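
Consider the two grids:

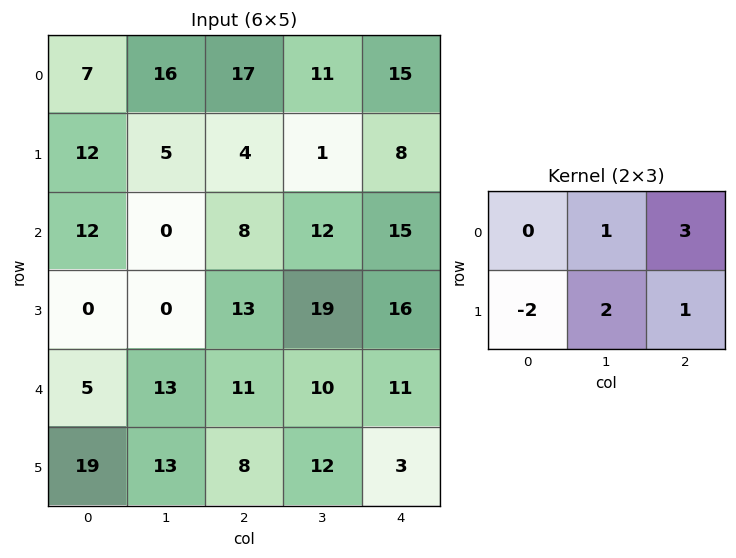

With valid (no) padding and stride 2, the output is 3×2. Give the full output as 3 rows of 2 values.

57 58
37 85
42 54

Output[0,0]: The receptive field on the input at this output position is [7 16 17 / 12 5 4]. Elementwise product with the kernel and sum: 16·1 + 17·3 + 12·-2 + 5·2 + 4·1.
Output[0,1]: The receptive field on the input at this output position is [17 11 15 / 4 1 8]. Elementwise product with the kernel and sum: 11·1 + 15·3 + 4·-2 + 1·2 + 8·1.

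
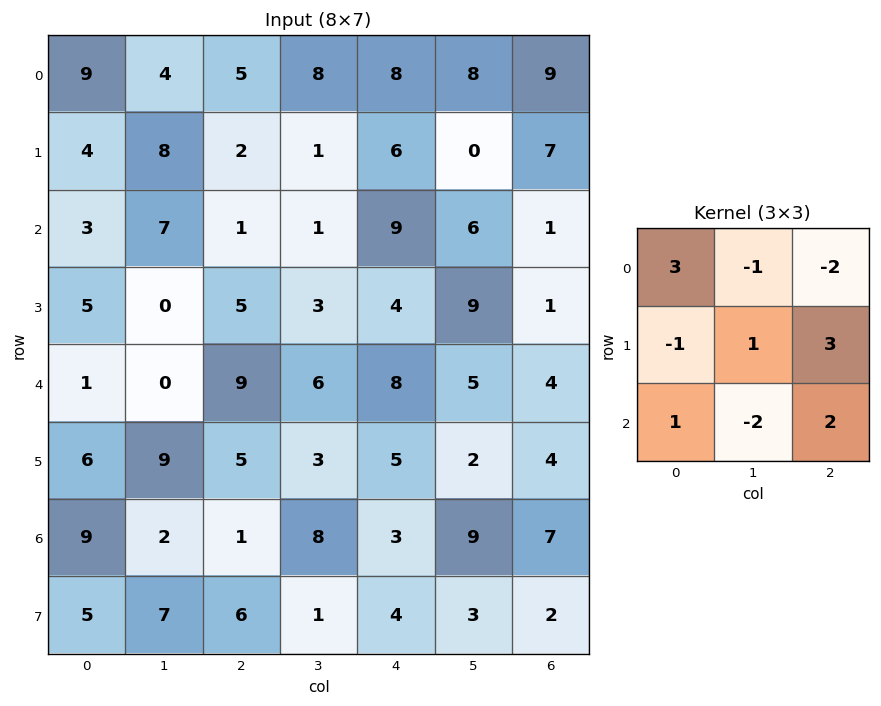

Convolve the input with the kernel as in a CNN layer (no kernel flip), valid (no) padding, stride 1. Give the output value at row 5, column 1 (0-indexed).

36

The receptive field on the input at this output position is [9 5 3 / 2 1 8 / 7 6 1]. Elementwise product with the kernel and sum: 9·3 + 5·-1 + 3·-2 + 2·-1 + 1·1 + 8·3 + 7·1 + 6·-2 + 1·2.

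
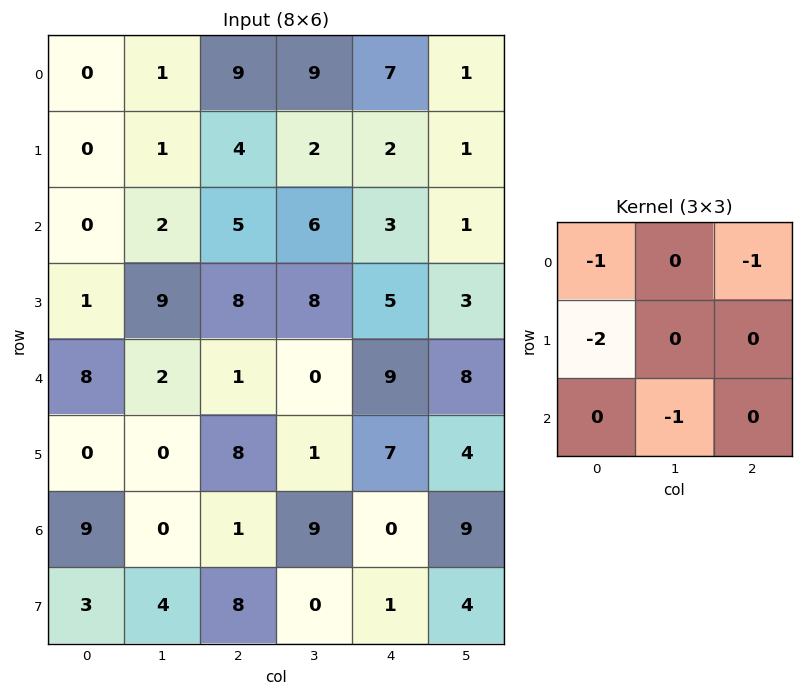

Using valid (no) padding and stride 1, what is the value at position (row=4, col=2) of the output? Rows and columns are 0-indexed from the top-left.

-35

The receptive field on the input at this output position is [1 0 9 / 8 1 7 / 1 9 0]. Elementwise product with the kernel and sum: 1·-1 + 9·-1 + 8·-2 + 9·-1.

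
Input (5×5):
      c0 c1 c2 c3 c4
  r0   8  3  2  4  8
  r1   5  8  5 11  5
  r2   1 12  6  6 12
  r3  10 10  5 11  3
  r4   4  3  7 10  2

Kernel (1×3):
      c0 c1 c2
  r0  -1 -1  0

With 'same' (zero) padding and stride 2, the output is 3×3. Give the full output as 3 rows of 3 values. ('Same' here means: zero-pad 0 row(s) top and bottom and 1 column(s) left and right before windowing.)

Output[0,0]: The receptive field on the zero-padded input at this output position is [0 8 3]. Elementwise product with the kernel and sum: 0·-1 + 8·-1.
Output[0,1]: The receptive field on the zero-padded input at this output position is [3 2 4]. Elementwise product with the kernel and sum: 3·-1 + 2·-1.

-8 -5 -12
-1 -18 -18
-4 -10 -12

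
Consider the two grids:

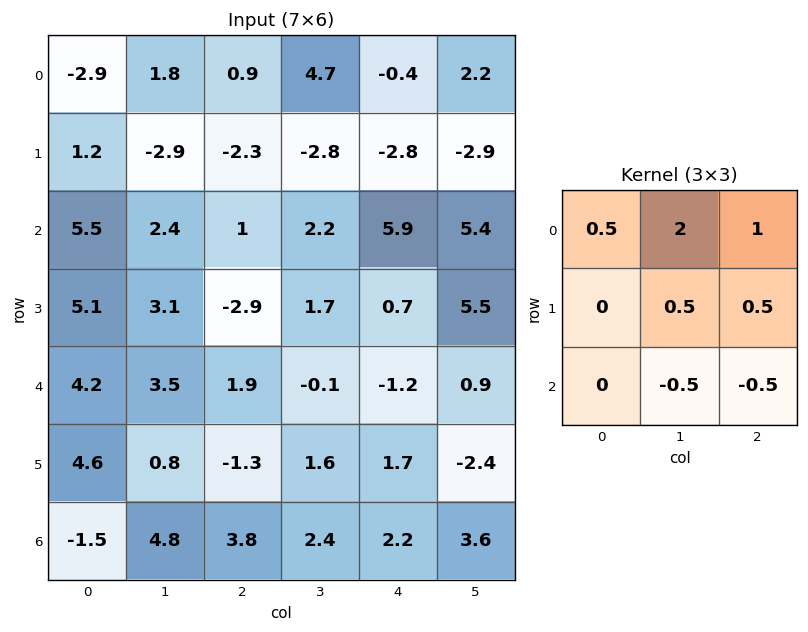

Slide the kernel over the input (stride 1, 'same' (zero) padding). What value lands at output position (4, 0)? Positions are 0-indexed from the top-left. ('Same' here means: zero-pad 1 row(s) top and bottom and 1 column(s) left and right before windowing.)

14.45

The receptive field on the zero-padded input at this output position is [0 5.1 3.1 / 0 4.2 3.5 / 0 4.6 0.8]. Elementwise product with the kernel and sum: 0·0.5 + 5.1·2 + 3.1·1 + 4.2·0.5 + 3.5·0.5 + 4.6·-0.5 + 0.8·-0.5.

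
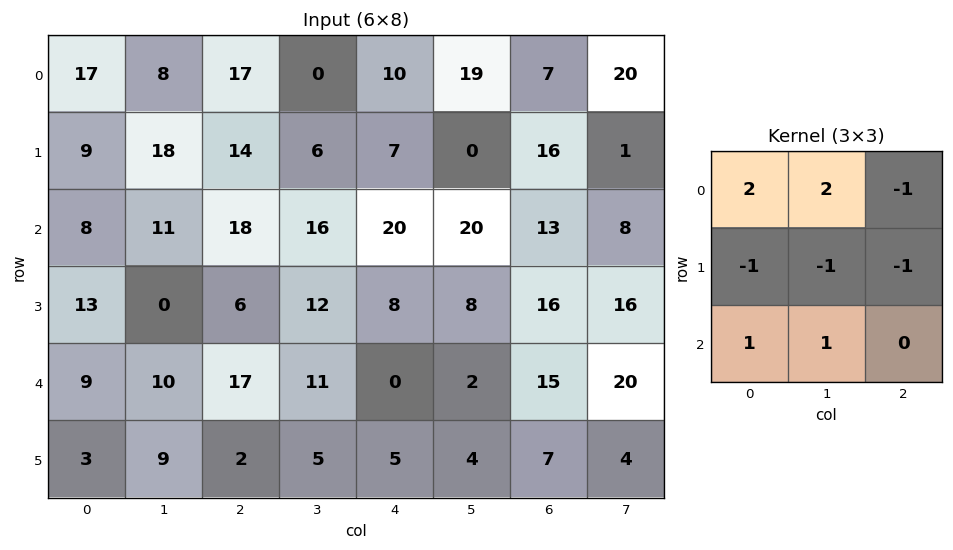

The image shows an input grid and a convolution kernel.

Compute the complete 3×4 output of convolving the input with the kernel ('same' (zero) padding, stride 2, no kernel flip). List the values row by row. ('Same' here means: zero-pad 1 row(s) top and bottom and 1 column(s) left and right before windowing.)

Output[0,0]: The receptive field on the zero-padded input at this output position is [0 0 0 / 0 17 8 / 0 9 18]. Elementwise product with the kernel and sum: 0·2 + 0·2 + 0·-1 + 0·-1 + 17·-1 + 8·-1 + 0·1 + 9·1.

-16 7 -16 -30
-6 19 -10 14
10 -27 29 6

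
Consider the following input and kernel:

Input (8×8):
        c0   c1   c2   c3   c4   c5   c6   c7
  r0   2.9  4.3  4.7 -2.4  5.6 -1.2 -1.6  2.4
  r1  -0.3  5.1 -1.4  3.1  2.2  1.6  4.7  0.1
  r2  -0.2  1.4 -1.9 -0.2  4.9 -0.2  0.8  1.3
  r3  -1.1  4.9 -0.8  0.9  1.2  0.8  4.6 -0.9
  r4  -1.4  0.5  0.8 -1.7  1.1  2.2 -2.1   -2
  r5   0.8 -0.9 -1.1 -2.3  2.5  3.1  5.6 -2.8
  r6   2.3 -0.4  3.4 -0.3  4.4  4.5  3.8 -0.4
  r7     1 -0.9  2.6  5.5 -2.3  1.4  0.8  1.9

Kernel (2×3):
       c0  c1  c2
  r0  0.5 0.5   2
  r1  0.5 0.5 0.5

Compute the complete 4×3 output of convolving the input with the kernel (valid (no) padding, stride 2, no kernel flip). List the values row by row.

14.7 14.3 3.25
-1.7 9.4 7.25
0.55 1.3 3.05
9.1 13.25 12

Output[0,0]: The receptive field on the input at this output position is [2.9 4.3 4.7 / -0.3 5.1 -1.4]. Elementwise product with the kernel and sum: 2.9·0.5 + 4.3·0.5 + 4.7·2 + -0.3·0.5 + 5.1·0.5 + -1.4·0.5.
Output[0,1]: The receptive field on the input at this output position is [4.7 -2.4 5.6 / -1.4 3.1 2.2]. Elementwise product with the kernel and sum: 4.7·0.5 + -2.4·0.5 + 5.6·2 + -1.4·0.5 + 3.1·0.5 + 2.2·0.5.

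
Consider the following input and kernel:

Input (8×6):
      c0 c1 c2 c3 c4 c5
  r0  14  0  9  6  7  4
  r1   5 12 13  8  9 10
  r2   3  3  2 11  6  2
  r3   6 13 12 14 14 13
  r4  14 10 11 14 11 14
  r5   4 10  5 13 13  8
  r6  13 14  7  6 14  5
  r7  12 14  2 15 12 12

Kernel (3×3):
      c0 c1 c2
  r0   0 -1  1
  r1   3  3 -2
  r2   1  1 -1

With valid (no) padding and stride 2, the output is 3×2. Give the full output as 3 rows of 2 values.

Output[0,0]: The receptive field on the input at this output position is [14 0 9 / 5 12 13 / 3 3 2]. Elementwise product with the kernel and sum: 0·-1 + 9·1 + 5·3 + 12·3 + 13·-2 + 3·1 + 3·1 + 2·-1.

38 53
45 59
53 24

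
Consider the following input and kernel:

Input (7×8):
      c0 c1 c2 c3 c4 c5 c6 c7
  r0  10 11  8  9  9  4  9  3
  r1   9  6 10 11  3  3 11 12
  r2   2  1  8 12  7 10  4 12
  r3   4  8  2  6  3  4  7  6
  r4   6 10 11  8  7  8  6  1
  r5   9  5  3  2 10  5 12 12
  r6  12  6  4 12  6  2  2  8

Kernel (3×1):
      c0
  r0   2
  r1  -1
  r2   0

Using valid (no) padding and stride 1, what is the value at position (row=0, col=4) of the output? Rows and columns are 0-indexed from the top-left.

The receptive field on the input at this output position is [9 / 3 / 7]. Elementwise product with the kernel and sum: 9·2 + 3·-1.

15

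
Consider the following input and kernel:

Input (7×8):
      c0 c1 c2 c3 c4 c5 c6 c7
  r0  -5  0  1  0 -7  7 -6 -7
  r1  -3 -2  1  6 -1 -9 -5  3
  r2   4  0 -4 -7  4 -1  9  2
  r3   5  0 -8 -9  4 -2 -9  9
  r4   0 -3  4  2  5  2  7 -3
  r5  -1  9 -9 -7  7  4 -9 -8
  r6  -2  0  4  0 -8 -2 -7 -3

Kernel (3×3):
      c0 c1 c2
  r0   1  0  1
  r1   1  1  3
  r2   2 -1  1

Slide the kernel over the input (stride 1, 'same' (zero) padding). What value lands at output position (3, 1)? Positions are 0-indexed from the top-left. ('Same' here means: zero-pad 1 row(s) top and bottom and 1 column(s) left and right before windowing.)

-12

The receptive field on the zero-padded input at this output position is [4 0 -4 / 5 0 -8 / 0 -3 4]. Elementwise product with the kernel and sum: 4·1 + -4·1 + 5·1 + 0·1 + -8·3 + 0·2 + -3·-1 + 4·1.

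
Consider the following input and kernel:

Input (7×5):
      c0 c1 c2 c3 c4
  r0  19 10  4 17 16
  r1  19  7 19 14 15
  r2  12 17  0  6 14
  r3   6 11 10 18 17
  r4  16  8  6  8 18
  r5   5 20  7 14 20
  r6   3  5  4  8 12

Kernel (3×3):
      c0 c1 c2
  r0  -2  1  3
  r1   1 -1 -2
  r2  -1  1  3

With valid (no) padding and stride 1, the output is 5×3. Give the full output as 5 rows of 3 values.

Output[0,0]: The receptive field on the input at this output position is [19 10 4 / 19 7 19 / 12 17 0]. Elementwise product with the kernel and sum: 19·-2 + 10·1 + 4·3 + 19·1 + 7·-1 + 19·-2 + 12·-1 + 17·1 + 0·3.
Output[0,1]: The receptive field on the input at this output position is [10 4 17 / 7 19 14 / 17 0 6]. Elementwise product with the kernel and sum: 10·-2 + 4·1 + 17·3 + 7·1 + 19·-1 + 14·-2 + 17·-1 + 0·1 + 6·3.

-37 -4 80
56 105 46
-22 -29 62
61 57 78
-21 22 43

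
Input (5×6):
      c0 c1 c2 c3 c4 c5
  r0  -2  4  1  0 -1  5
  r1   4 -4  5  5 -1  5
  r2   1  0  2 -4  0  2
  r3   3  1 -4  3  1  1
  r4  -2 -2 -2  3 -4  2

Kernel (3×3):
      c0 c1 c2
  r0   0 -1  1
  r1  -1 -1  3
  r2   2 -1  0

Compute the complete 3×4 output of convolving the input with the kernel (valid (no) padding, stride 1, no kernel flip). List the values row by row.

Output[0,0]: The receptive field on the input at this output position is [-2 4 1 / 4 -4 5 / 1 0 2]. Elementwise product with the kernel and sum: 4·-1 + 1·1 + 4·-1 + -4·-1 + 5·3 + 1·2 + 0·-1.
Output[0,1]: The receptive field on the input at this output position is [4 1 0 / -4 5 5 / 0 2 -4]. Elementwise product with the kernel and sum: 1·-1 + 0·1 + -4·-1 + 5·-1 + 5·3 + 0·2 + 2·-1.

14 11 -6 9
19 -8 -15 21
-16 4 1 11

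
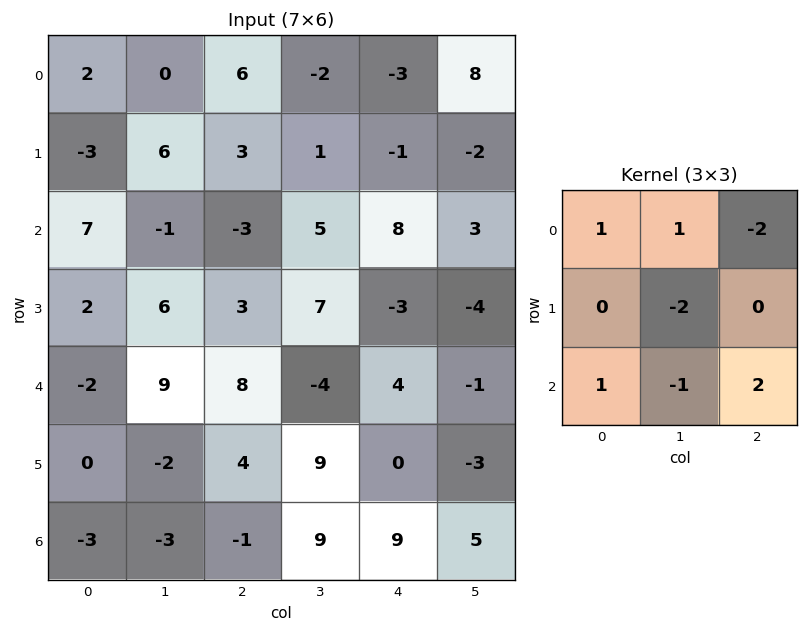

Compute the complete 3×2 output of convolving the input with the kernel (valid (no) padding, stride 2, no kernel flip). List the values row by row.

Output[0,0]: The receptive field on the input at this output position is [2 0 6 / -3 6 3 / 7 -1 -3]. Elementwise product with the kernel and sum: 2·1 + 0·1 + 6·-2 + 6·-2 + 7·1 + -1·-1 + -3·2.
Output[0,1]: The receptive field on the input at this output position is [6 -2 -3 / 3 1 -1 / -3 5 8]. Elementwise product with the kernel and sum: 6·1 + -2·1 + -3·-2 + 1·-2 + -3·1 + 5·-1 + 8·2.

-20 16
5 -8
-7 -14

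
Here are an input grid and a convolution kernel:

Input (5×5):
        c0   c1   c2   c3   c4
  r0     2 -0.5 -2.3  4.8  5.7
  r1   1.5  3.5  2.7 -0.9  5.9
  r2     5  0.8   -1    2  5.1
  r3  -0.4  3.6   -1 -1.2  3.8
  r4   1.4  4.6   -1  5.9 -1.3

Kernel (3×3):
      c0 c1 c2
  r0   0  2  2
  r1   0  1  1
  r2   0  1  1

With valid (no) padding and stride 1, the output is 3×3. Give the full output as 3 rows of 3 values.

Output[0,0]: The receptive field on the input at this output position is [2 -0.5 -2.3 / 1.5 3.5 2.7 / 5 0.8 -1]. Elementwise product with the kernel and sum: -0.5·2 + -2.3·2 + 3.5·1 + 2.7·1 + 0.8·1 + -1·1.
Output[0,1]: The receptive field on the input at this output position is [-0.5 -2.3 4.8 / 3.5 2.7 -0.9 / 0.8 -1 2]. Elementwise product with the kernel and sum: -2.3·2 + 4.8·2 + 2.7·1 + -0.9·1 + -1·1 + 2·1.

0.4 7.8 33.1
14.8 2.4 19.7
5.8 4.7 21.4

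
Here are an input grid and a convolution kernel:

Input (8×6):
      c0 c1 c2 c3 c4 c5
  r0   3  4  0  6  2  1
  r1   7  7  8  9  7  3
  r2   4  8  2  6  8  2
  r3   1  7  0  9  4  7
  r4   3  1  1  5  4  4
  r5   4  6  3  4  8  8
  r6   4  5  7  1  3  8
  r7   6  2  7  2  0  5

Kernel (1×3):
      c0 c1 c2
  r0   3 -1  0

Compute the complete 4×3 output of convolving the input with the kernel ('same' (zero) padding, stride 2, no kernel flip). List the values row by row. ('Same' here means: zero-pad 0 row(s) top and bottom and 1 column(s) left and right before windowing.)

-3 12 16
-4 22 10
-3 2 11
-4 8 0

Output[0,0]: The receptive field on the zero-padded input at this output position is [0 3 4]. Elementwise product with the kernel and sum: 0·3 + 3·-1.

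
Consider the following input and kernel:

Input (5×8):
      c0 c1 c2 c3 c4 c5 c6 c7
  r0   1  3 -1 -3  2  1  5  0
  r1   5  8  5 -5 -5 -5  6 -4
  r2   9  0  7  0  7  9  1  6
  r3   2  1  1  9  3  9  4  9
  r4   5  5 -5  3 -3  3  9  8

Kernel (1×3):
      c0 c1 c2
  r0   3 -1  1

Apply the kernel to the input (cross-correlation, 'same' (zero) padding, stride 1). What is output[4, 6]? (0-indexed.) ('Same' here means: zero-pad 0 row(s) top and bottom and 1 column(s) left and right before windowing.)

The receptive field on the zero-padded input at this output position is [3 9 8]. Elementwise product with the kernel and sum: 3·3 + 9·-1 + 8·1.

8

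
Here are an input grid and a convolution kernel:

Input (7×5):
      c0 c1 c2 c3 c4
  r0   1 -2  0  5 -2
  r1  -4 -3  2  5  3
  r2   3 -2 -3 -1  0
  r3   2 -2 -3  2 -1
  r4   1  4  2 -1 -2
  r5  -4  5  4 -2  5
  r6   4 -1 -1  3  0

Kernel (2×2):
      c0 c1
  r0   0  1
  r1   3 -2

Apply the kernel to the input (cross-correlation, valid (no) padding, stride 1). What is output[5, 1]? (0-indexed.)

The receptive field on the input at this output position is [5 4 / -1 -1]. Elementwise product with the kernel and sum: 4·1 + -1·3 + -1·-2.

3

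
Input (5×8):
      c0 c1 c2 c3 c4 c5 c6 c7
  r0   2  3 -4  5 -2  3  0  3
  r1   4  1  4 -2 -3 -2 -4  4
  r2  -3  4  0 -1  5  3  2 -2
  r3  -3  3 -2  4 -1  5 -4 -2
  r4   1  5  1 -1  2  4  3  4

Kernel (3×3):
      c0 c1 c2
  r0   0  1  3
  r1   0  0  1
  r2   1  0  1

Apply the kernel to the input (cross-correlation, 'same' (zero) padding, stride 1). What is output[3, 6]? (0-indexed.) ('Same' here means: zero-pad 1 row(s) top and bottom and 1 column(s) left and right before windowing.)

The receptive field on the zero-padded input at this output position is [3 2 -2 / 5 -4 -2 / 4 3 4]. Elementwise product with the kernel and sum: 2·1 + -2·3 + -2·1 + 4·1 + 4·1.

2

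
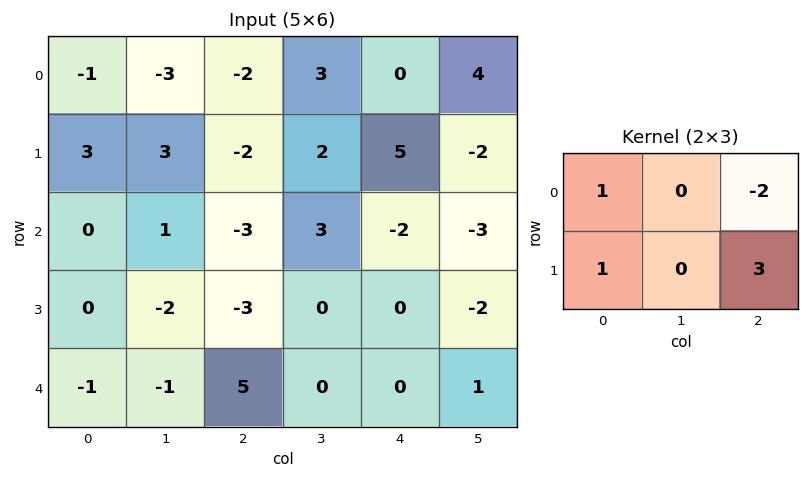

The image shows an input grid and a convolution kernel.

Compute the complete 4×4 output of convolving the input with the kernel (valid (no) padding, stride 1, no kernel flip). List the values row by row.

Output[0,0]: The receptive field on the input at this output position is [-1 -3 -2 / 3 3 -2]. Elementwise product with the kernel and sum: -1·1 + -2·-2 + 3·1 + -2·3.

0 0 11 -9
-2 9 -21 0
-3 -7 -2 3
20 -3 2 7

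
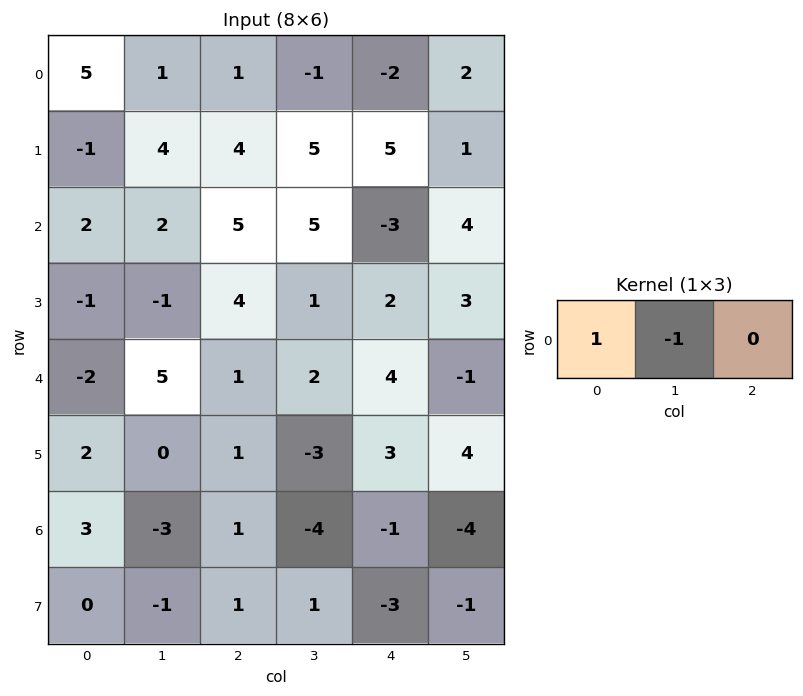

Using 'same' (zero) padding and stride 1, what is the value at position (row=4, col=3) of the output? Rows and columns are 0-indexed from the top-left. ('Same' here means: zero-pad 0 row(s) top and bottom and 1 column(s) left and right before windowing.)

The receptive field on the zero-padded input at this output position is [1 2 4]. Elementwise product with the kernel and sum: 1·1 + 2·-1.

-1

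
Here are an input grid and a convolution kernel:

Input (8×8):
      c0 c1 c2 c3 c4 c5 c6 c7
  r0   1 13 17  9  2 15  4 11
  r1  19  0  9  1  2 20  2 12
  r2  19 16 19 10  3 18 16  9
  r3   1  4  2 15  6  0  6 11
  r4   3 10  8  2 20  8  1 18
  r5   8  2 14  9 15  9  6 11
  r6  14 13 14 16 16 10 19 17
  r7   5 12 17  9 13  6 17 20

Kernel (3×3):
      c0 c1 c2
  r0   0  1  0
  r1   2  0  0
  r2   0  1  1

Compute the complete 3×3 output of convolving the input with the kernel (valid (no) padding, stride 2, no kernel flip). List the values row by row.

86 40 53
36 36 39
53 62 67

Output[0,0]: The receptive field on the input at this output position is [1 13 17 / 19 0 9 / 19 16 19]. Elementwise product with the kernel and sum: 13·1 + 19·2 + 16·1 + 19·1.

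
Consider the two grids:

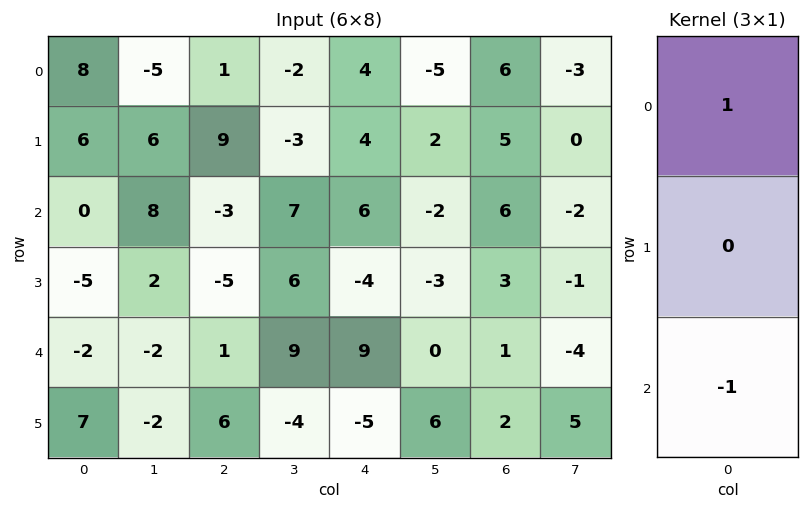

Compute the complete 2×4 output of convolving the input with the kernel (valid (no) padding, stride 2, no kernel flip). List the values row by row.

8 4 -2 0
2 -4 -3 5

Output[0,0]: The receptive field on the input at this output position is [8 / 6 / 0]. Elementwise product with the kernel and sum: 8·1 + 0·-1.
Output[0,1]: The receptive field on the input at this output position is [1 / 9 / -3]. Elementwise product with the kernel and sum: 1·1 + -3·-1.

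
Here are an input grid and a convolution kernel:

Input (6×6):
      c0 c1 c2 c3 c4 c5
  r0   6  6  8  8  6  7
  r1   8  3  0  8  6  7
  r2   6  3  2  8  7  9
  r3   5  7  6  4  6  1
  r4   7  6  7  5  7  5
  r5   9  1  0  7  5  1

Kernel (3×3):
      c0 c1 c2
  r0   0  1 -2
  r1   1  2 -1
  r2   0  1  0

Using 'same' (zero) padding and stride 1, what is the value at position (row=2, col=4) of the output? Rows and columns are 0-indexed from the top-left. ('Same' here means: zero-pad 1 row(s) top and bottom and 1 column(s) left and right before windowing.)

The receptive field on the zero-padded input at this output position is [8 6 7 / 8 7 9 / 4 6 1]. Elementwise product with the kernel and sum: 6·1 + 7·-2 + 8·1 + 7·2 + 9·-1 + 6·1.

11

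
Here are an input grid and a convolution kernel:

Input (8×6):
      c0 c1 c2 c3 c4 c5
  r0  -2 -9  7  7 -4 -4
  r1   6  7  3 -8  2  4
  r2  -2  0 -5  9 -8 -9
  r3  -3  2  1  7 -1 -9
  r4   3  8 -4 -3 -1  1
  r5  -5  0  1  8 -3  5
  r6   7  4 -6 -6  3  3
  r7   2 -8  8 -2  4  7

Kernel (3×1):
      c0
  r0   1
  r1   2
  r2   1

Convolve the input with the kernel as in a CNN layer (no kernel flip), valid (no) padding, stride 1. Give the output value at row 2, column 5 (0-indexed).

-26

The receptive field on the input at this output position is [-9 / -9 / 1]. Elementwise product with the kernel and sum: -9·1 + -9·2 + 1·1.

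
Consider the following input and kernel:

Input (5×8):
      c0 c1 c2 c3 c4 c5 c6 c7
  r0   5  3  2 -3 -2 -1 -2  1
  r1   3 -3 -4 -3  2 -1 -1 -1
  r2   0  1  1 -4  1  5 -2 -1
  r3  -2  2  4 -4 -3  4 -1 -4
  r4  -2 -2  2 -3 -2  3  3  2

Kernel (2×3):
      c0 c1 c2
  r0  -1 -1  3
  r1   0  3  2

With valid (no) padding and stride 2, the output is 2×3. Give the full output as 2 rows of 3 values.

-19 -10 -8
16 -12 -2

Output[0,0]: The receptive field on the input at this output position is [5 3 2 / 3 -3 -4]. Elementwise product with the kernel and sum: 5·-1 + 3·-1 + 2·3 + -3·3 + -4·2.
Output[0,1]: The receptive field on the input at this output position is [2 -3 -2 / -4 -3 2]. Elementwise product with the kernel and sum: 2·-1 + -3·-1 + -2·3 + -3·3 + 2·2.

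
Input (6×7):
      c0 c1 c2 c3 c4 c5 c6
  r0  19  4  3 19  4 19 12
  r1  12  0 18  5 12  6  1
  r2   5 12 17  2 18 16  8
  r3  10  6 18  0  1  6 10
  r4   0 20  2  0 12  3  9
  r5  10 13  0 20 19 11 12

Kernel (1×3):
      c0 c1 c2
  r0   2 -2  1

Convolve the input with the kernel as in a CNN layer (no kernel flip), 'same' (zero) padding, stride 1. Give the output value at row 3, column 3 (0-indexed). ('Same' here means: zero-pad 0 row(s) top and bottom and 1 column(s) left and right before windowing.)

37

The receptive field on the zero-padded input at this output position is [18 0 1]. Elementwise product with the kernel and sum: 18·2 + 0·-2 + 1·1.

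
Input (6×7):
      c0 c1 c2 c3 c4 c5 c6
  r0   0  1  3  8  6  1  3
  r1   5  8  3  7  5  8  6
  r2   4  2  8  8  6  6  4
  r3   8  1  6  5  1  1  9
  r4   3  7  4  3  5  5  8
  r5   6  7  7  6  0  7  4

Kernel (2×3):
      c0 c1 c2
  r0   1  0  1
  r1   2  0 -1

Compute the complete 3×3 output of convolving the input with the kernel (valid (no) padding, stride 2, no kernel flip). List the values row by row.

Output[0,0]: The receptive field on the input at this output position is [0 1 3 / 5 8 3]. Elementwise product with the kernel and sum: 0·1 + 3·1 + 5·2 + 3·-1.
Output[0,1]: The receptive field on the input at this output position is [3 8 6 / 3 7 5]. Elementwise product with the kernel and sum: 3·1 + 6·1 + 3·2 + 5·-1.

10 10 13
22 25 3
12 23 9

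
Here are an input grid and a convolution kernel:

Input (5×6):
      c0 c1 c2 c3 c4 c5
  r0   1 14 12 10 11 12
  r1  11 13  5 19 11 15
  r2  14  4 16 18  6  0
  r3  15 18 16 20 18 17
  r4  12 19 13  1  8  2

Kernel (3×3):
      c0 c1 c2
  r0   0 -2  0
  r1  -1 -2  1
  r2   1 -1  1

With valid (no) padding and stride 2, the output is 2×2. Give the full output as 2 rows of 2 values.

-34 -48
-37 -54

Output[0,0]: The receptive field on the input at this output position is [1 14 12 / 11 13 5 / 14 4 16]. Elementwise product with the kernel and sum: 14·-2 + 11·-1 + 13·-2 + 5·1 + 14·1 + 4·-1 + 16·1.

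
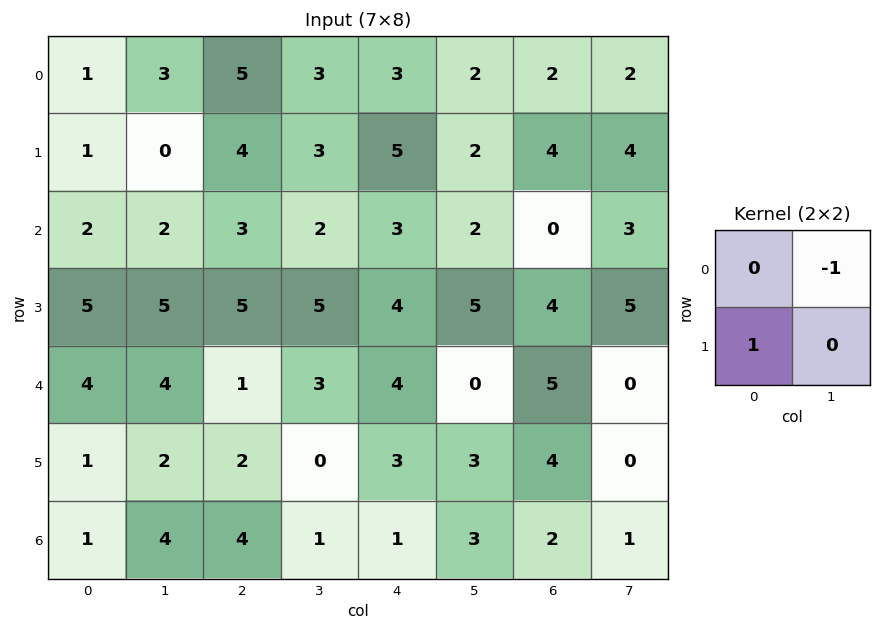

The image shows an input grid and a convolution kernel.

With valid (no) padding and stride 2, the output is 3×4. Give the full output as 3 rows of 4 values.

Output[0,0]: The receptive field on the input at this output position is [1 3 / 1 0]. Elementwise product with the kernel and sum: 3·-1 + 1·1.
Output[0,1]: The receptive field on the input at this output position is [5 3 / 4 3]. Elementwise product with the kernel and sum: 3·-1 + 4·1.

-2 1 3 2
3 3 2 1
-3 -1 3 4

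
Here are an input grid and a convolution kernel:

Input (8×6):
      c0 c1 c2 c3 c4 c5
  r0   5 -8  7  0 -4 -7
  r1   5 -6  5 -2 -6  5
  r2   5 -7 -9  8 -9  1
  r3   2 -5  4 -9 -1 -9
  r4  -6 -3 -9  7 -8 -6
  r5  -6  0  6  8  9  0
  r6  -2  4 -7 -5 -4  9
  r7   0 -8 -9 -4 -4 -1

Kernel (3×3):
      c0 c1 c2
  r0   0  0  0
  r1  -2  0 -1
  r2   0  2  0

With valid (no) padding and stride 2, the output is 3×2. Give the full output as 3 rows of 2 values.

-29 12
-14 7
14 -31

Output[0,0]: The receptive field on the input at this output position is [5 -8 7 / 5 -6 5 / 5 -7 -9]. Elementwise product with the kernel and sum: 5·-2 + 5·-1 + -7·2.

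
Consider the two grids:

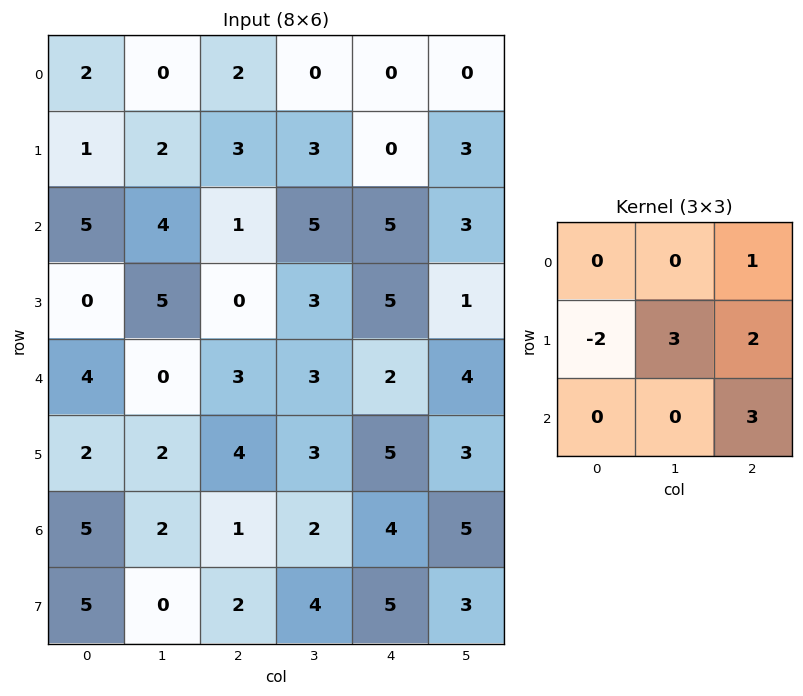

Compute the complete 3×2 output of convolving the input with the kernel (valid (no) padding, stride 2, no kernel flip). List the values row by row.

15 18
25 30
16 25

Output[0,0]: The receptive field on the input at this output position is [2 0 2 / 1 2 3 / 5 4 1]. Elementwise product with the kernel and sum: 2·1 + 1·-2 + 2·3 + 3·2 + 1·3.
Output[0,1]: The receptive field on the input at this output position is [2 0 0 / 3 3 0 / 1 5 5]. Elementwise product with the kernel and sum: 0·1 + 3·-2 + 3·3 + 0·2 + 5·3.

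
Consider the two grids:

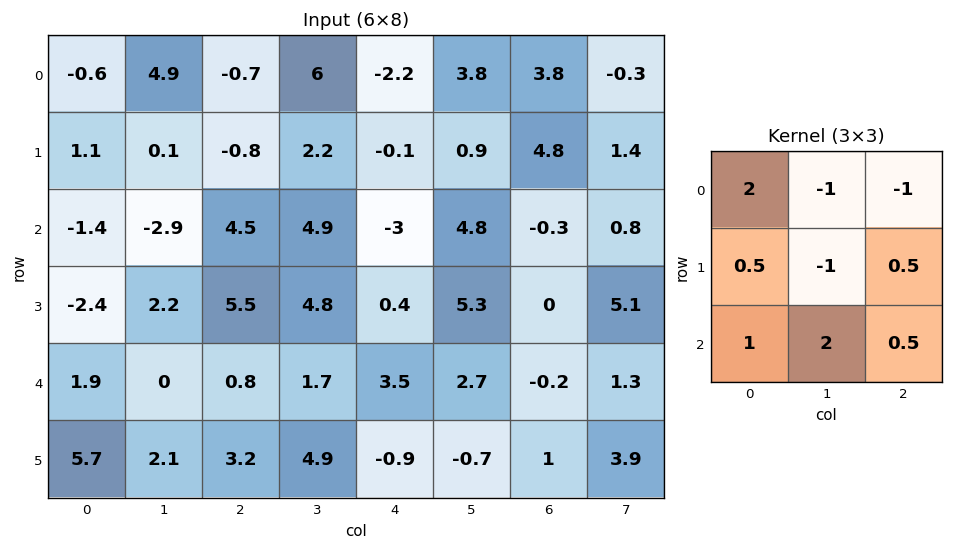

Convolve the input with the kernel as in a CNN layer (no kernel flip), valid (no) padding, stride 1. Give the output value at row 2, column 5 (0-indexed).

The receptive field on the input at this output position is [4.8 -0.3 0.8 / 5.3 0 5.1 / 2.7 -0.2 1.3]. Elementwise product with the kernel and sum: 4.8·2 + -0.3·-1 + 0.8·-1 + 5.3·0.5 + 0·-1 + 5.1·0.5 + 2.7·1 + -0.2·2 + 1.3·0.5.

17.25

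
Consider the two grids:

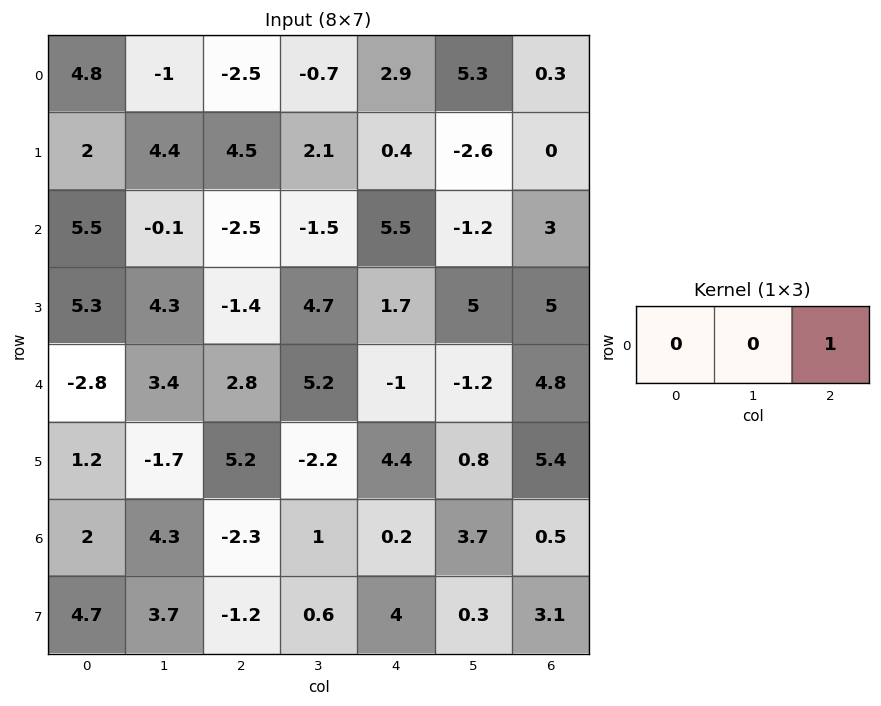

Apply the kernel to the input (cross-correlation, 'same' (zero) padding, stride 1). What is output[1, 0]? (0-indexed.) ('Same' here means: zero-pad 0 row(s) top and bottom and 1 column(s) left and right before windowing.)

4.4

The receptive field on the zero-padded input at this output position is [0 2 4.4]. Elementwise product with the kernel and sum: 4.4·1.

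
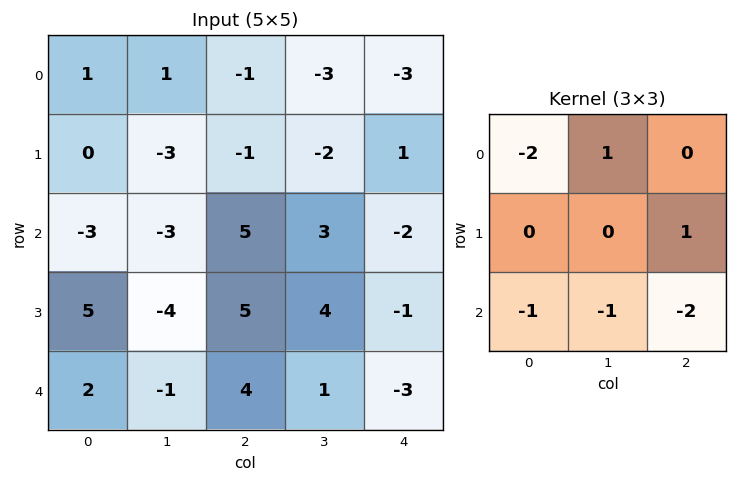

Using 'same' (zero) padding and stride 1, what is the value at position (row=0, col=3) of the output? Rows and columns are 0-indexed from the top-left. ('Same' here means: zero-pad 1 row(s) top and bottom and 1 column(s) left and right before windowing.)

The receptive field on the zero-padded input at this output position is [0 0 0 / -1 -3 -3 / -1 -2 1]. Elementwise product with the kernel and sum: 0·-2 + 0·1 + -3·1 + -1·-1 + -2·-1 + 1·-2.

-2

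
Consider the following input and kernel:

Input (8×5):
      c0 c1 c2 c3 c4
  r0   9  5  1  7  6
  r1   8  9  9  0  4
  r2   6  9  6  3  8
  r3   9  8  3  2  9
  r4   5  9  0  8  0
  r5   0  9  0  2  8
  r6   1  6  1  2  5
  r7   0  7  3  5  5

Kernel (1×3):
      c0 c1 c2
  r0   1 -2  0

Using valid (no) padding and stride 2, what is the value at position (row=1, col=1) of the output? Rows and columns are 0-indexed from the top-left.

0

The receptive field on the input at this output position is [6 3 8]. Elementwise product with the kernel and sum: 6·1 + 3·-2.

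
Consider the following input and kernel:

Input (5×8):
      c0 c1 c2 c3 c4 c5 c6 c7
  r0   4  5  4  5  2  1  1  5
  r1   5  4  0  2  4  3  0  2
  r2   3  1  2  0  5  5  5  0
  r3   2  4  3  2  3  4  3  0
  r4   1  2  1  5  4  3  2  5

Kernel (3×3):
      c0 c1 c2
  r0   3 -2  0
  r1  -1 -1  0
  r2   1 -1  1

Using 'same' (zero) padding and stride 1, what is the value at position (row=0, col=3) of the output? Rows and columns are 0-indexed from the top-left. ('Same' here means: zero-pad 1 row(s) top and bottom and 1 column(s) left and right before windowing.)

The receptive field on the zero-padded input at this output position is [0 0 0 / 4 5 2 / 0 2 4]. Elementwise product with the kernel and sum: 0·3 + 0·-2 + 4·-1 + 5·-1 + 0·1 + 2·-1 + 4·1.

-7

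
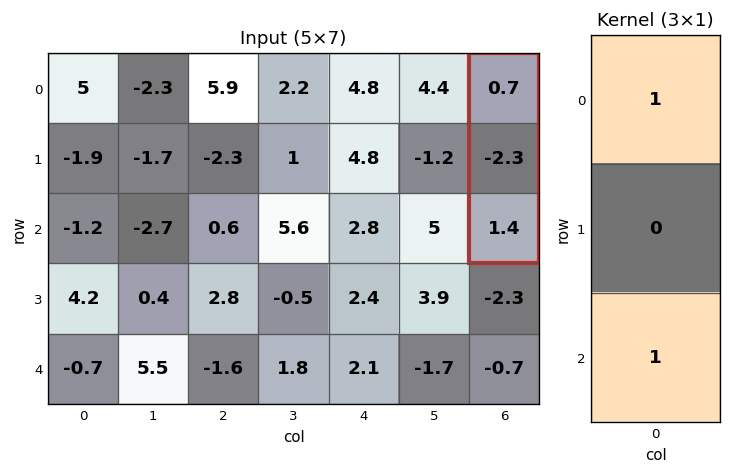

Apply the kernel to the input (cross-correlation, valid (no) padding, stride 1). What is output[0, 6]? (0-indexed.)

The receptive field on the input at this output position is [0.7 / -2.3 / 1.4]. Elementwise product with the kernel and sum: 0.7·1 + 1.4·1.

2.1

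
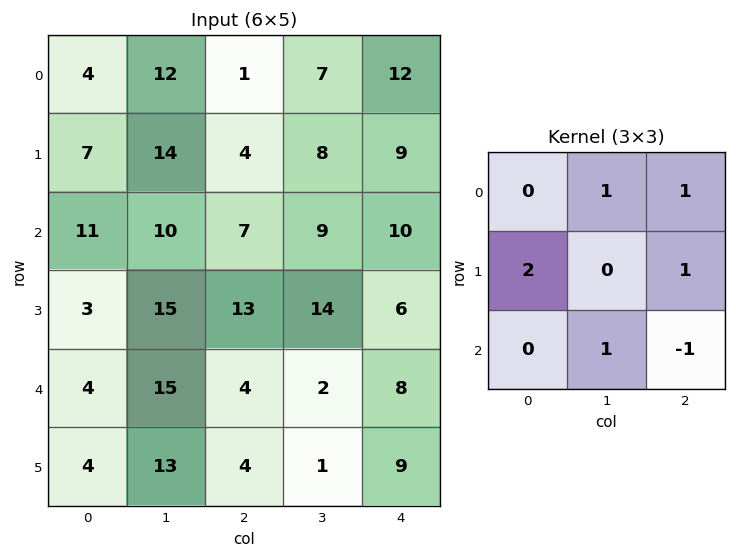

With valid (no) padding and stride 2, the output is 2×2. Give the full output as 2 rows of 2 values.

Output[0,0]: The receptive field on the input at this output position is [4 12 1 / 7 14 4 / 11 10 7]. Elementwise product with the kernel and sum: 12·1 + 1·1 + 7·2 + 4·1 + 10·1 + 7·-1.
Output[0,1]: The receptive field on the input at this output position is [1 7 12 / 4 8 9 / 7 9 10]. Elementwise product with the kernel and sum: 7·1 + 12·1 + 4·2 + 9·1 + 9·1 + 10·-1.

34 35
47 45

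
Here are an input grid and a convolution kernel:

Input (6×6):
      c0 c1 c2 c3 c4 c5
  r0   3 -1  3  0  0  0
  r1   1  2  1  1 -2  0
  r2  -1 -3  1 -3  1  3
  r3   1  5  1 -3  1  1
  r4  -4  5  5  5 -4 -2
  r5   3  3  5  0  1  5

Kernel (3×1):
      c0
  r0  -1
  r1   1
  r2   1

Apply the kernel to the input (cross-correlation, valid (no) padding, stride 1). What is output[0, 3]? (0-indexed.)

-2

The receptive field on the input at this output position is [0 / 1 / -3]. Elementwise product with the kernel and sum: 0·-1 + 1·1 + -3·1.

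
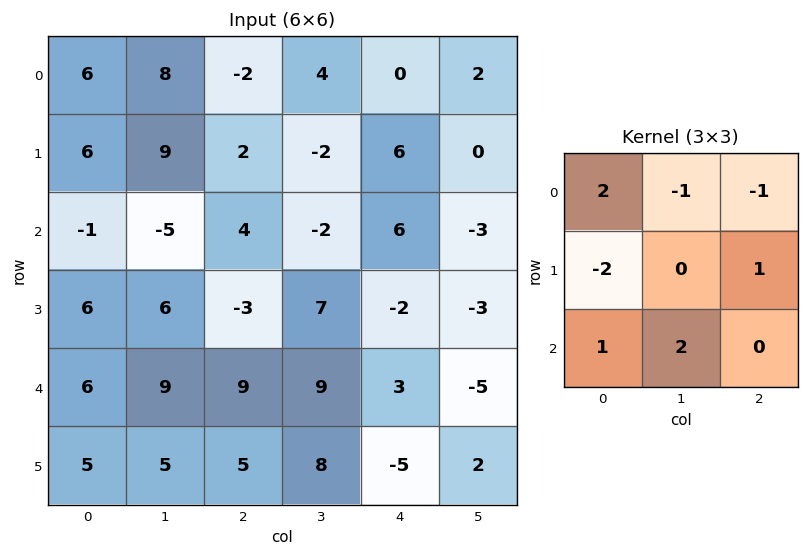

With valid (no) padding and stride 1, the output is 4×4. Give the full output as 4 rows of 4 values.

Output[0,0]: The receptive field on the input at this output position is [6 8 -2 / 6 9 2 / -1 -5 4]. Elementwise product with the kernel and sum: 6·2 + 8·-1 + -2·-1 + 6·-2 + 2·1 + -1·1 + -5·2.

-15 -3 -6 20
25 26 9 -6
8 10 35 -9
21 14 -5 -6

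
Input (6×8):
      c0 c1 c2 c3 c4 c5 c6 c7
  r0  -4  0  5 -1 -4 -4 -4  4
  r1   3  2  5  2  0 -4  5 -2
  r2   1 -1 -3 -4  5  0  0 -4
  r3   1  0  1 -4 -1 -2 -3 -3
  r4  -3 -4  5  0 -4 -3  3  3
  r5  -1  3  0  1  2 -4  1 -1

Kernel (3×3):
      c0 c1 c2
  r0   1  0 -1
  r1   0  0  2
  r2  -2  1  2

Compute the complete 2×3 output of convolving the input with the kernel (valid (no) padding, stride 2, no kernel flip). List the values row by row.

Output[0,0]: The receptive field on the input at this output position is [-4 0 5 / 3 2 5 / 1 -1 -3]. Elementwise product with the kernel and sum: -4·1 + 5·-1 + 5·2 + 1·-2 + -1·1 + -3·2.

-8 21 0
18 -28 10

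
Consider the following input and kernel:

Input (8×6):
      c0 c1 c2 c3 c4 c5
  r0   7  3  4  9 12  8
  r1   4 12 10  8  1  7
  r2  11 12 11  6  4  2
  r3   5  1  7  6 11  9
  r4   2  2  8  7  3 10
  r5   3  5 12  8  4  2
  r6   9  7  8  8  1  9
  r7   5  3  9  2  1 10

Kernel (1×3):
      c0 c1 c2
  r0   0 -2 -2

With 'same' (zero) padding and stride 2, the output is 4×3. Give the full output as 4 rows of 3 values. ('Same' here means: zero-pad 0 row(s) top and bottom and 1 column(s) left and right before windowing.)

Output[0,0]: The receptive field on the zero-padded input at this output position is [0 7 3]. Elementwise product with the kernel and sum: 7·-2 + 3·-2.

-20 -26 -40
-46 -34 -12
-8 -30 -26
-32 -32 -20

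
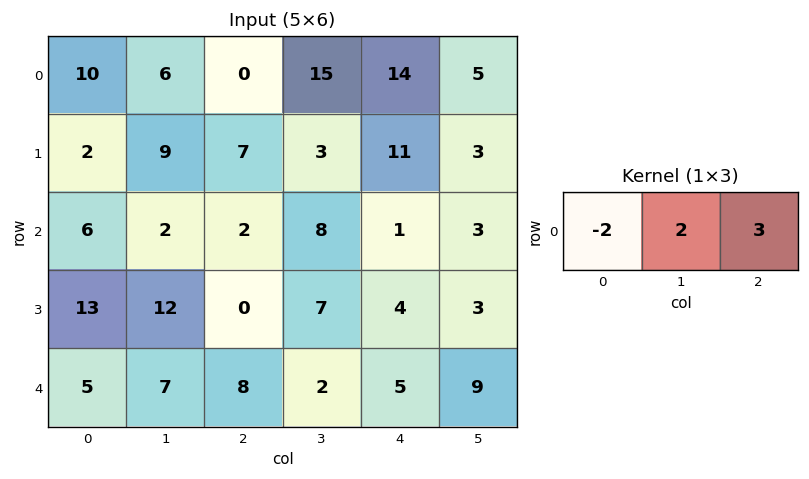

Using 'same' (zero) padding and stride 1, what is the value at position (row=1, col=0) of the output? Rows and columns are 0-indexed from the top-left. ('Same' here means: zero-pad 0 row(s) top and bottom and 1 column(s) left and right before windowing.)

31

The receptive field on the zero-padded input at this output position is [0 2 9]. Elementwise product with the kernel and sum: 0·-2 + 2·2 + 9·3.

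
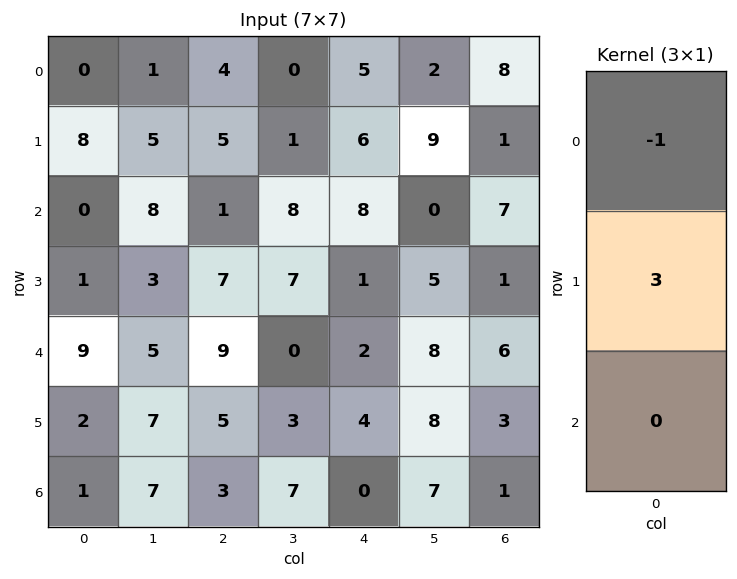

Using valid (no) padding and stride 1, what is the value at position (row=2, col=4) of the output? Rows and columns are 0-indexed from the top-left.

The receptive field on the input at this output position is [8 / 1 / 2]. Elementwise product with the kernel and sum: 8·-1 + 1·3.

-5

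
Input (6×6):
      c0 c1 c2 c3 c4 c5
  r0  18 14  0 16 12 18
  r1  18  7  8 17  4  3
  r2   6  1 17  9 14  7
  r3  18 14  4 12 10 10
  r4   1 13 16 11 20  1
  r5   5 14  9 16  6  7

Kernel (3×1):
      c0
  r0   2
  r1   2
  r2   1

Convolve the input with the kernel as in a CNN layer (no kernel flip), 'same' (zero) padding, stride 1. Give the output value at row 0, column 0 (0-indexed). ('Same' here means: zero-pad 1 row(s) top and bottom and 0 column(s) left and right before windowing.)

54

The receptive field on the zero-padded input at this output position is [0 / 18 / 18]. Elementwise product with the kernel and sum: 0·2 + 18·2 + 18·1.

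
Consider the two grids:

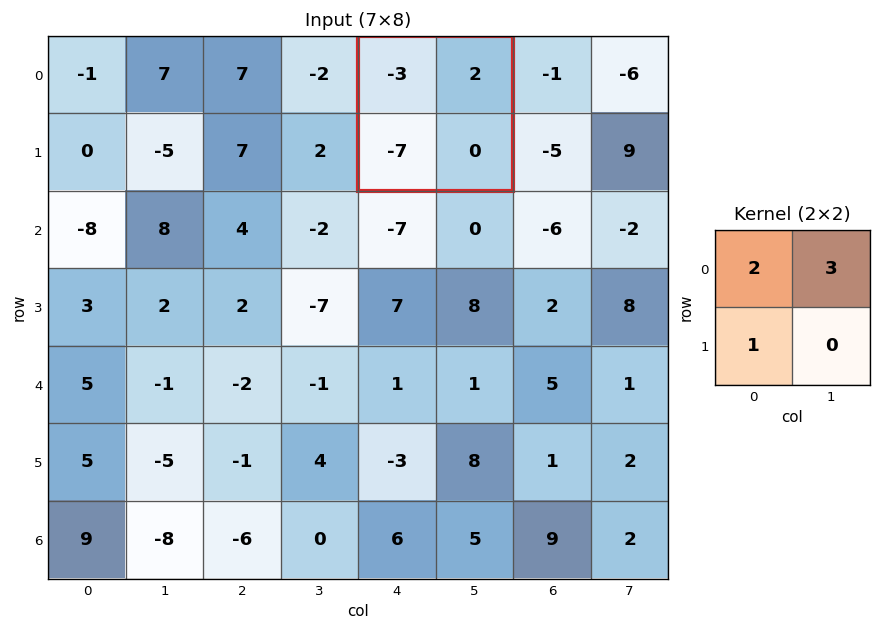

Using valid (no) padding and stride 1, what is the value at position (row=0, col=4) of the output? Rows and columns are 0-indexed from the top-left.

The receptive field on the input at this output position is [-3 2 / -7 0]. Elementwise product with the kernel and sum: -3·2 + 2·3 + -7·1.

-7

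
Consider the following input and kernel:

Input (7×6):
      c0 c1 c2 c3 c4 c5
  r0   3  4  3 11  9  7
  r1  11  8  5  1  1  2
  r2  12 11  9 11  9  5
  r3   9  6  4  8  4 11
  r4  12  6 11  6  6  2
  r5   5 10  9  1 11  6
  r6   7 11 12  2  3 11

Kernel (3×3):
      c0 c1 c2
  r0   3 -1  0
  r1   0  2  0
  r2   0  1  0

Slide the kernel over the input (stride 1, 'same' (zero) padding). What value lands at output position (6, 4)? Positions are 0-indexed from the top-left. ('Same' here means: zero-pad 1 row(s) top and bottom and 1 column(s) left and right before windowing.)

-2

The receptive field on the zero-padded input at this output position is [1 11 6 / 2 3 11 / 0 0 0]. Elementwise product with the kernel and sum: 1·3 + 11·-1 + 3·2 + 0·1.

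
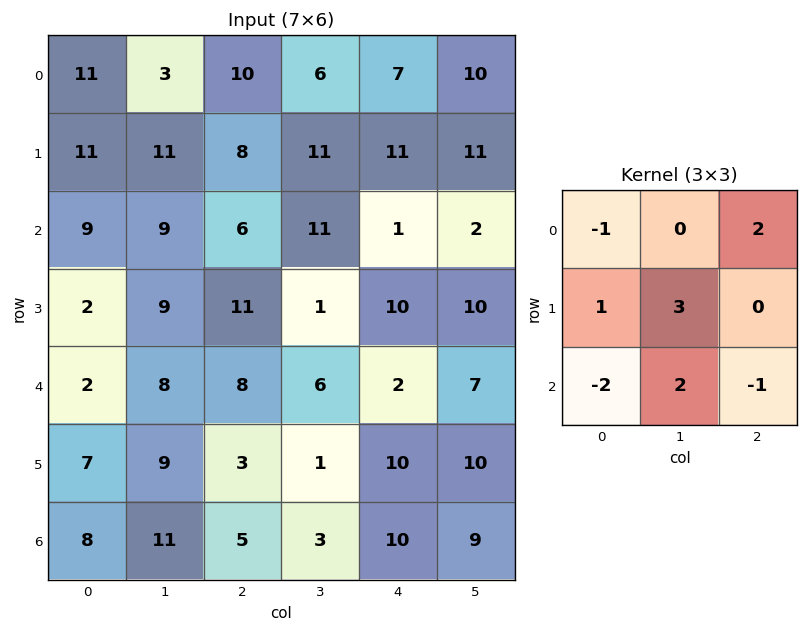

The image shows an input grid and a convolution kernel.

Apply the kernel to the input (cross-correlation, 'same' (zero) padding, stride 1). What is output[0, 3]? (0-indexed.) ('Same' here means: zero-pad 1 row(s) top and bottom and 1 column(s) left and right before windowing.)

The receptive field on the zero-padded input at this output position is [0 0 0 / 10 6 7 / 8 11 11]. Elementwise product with the kernel and sum: 0·-1 + 0·2 + 10·1 + 6·3 + 8·-2 + 11·2 + 11·-1.

23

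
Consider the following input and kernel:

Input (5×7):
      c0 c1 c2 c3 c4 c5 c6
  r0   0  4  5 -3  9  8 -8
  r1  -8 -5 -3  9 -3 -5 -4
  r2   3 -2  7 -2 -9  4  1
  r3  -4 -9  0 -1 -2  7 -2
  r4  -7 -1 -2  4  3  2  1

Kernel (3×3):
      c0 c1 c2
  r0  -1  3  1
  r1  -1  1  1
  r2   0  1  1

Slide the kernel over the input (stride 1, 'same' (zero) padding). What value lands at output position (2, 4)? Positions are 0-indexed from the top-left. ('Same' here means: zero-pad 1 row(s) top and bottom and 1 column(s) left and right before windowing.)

-21

The receptive field on the zero-padded input at this output position is [9 -3 -5 / -2 -9 4 / -1 -2 7]. Elementwise product with the kernel and sum: 9·-1 + -3·3 + -5·1 + -2·-1 + -9·1 + 4·1 + -2·1 + 7·1.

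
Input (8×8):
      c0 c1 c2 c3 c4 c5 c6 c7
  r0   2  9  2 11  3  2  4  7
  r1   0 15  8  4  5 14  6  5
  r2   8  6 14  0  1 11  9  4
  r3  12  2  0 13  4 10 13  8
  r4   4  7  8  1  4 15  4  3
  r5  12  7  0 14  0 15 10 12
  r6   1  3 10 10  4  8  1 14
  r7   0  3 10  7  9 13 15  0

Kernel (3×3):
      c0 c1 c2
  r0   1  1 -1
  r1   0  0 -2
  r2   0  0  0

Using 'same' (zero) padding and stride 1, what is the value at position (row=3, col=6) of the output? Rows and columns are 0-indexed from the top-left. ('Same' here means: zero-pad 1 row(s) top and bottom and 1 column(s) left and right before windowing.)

The receptive field on the zero-padded input at this output position is [11 9 4 / 10 13 8 / 15 4 3]. Elementwise product with the kernel and sum: 11·1 + 9·1 + 4·-1 + 8·-2.

0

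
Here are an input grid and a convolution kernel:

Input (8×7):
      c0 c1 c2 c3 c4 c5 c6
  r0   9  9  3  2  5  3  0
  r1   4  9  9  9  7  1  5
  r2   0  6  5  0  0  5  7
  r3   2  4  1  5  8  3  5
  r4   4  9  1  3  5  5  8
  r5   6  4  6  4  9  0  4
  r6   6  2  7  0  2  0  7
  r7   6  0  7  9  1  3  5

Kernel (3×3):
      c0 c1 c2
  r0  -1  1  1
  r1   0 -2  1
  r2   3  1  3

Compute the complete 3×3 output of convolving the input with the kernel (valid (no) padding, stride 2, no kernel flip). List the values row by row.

15 8 27
28 14 55
45 35 39

Output[0,0]: The receptive field on the input at this output position is [9 9 3 / 4 9 9 / 0 6 5]. Elementwise product with the kernel and sum: 9·-1 + 9·1 + 3·1 + 9·-2 + 9·1 + 0·3 + 6·1 + 5·3.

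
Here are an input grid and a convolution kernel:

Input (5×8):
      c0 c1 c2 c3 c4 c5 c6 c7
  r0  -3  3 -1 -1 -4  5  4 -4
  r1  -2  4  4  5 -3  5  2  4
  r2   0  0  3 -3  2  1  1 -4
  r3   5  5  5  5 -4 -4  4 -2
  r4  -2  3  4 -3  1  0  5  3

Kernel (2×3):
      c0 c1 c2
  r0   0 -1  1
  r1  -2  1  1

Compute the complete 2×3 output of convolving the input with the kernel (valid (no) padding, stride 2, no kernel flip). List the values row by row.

8 -9 12
3 -4 8

Output[0,0]: The receptive field on the input at this output position is [-3 3 -1 / -2 4 4]. Elementwise product with the kernel and sum: 3·-1 + -1·1 + -2·-2 + 4·1 + 4·1.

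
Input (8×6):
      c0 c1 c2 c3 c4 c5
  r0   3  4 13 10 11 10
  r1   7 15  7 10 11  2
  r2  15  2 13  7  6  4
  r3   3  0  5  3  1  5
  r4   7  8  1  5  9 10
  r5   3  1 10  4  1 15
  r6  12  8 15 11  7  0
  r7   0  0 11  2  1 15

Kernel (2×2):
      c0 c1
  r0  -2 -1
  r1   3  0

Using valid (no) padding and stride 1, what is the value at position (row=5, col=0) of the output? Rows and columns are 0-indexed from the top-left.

The receptive field on the input at this output position is [3 1 / 12 8]. Elementwise product with the kernel and sum: 3·-2 + 1·-1 + 12·3.

29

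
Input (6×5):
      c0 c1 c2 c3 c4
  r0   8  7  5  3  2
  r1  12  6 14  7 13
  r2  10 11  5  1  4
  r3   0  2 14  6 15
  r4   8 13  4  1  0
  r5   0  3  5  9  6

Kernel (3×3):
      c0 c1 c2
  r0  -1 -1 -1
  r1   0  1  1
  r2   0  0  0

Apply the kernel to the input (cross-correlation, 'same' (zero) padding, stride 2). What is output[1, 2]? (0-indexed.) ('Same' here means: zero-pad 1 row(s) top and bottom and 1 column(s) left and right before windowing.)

The receptive field on the zero-padded input at this output position is [7 13 0 / 1 4 0 / 6 15 0]. Elementwise product with the kernel and sum: 7·-1 + 13·-1 + 0·-1 + 4·1 + 0·1.

-16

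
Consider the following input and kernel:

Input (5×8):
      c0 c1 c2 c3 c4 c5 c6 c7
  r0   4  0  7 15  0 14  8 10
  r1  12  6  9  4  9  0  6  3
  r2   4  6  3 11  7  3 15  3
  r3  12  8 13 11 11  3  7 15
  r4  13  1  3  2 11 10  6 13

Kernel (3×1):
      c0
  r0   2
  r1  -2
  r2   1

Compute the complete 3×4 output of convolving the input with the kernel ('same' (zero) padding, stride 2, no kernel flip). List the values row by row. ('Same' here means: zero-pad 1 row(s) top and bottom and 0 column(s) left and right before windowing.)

Output[0,0]: The receptive field on the zero-padded input at this output position is [0 / 4 / 12]. Elementwise product with the kernel and sum: 0·2 + 4·-2 + 12·1.
Output[0,1]: The receptive field on the zero-padded input at this output position is [0 / 7 / 9]. Elementwise product with the kernel and sum: 0·2 + 7·-2 + 9·1.

4 -5 9 -10
28 25 15 -11
-2 20 0 2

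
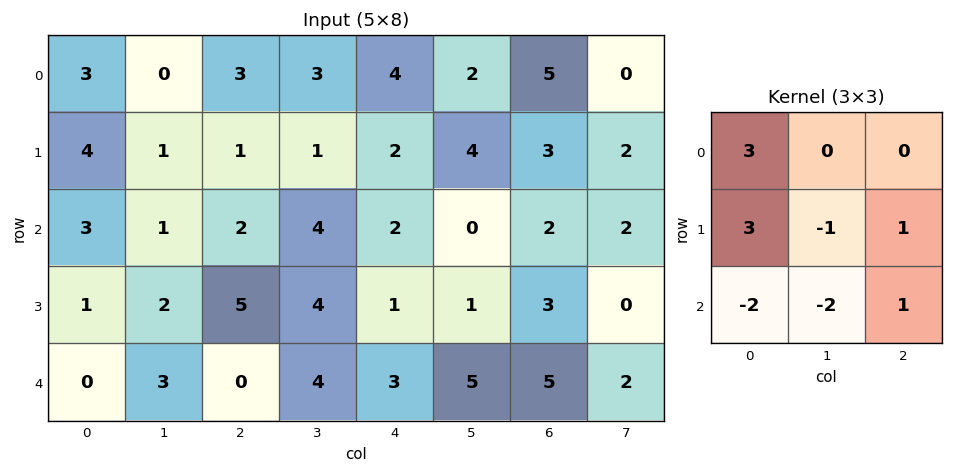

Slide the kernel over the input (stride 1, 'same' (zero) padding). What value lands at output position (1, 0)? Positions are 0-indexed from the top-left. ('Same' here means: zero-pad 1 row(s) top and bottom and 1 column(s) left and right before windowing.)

The receptive field on the zero-padded input at this output position is [0 3 0 / 0 4 1 / 0 3 1]. Elementwise product with the kernel and sum: 0·3 + 0·3 + 4·-1 + 1·1 + 0·-2 + 3·-2 + 1·1.

-8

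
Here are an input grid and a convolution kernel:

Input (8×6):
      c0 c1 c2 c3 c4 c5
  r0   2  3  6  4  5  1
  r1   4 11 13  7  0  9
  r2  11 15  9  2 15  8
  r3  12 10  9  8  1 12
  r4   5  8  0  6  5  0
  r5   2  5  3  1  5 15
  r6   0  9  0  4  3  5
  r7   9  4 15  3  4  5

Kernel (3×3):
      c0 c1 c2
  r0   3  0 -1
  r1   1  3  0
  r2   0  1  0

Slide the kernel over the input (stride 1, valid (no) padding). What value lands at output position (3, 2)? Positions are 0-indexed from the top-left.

45

The receptive field on the input at this output position is [9 8 1 / 0 6 5 / 3 1 5]. Elementwise product with the kernel and sum: 9·3 + 1·-1 + 0·1 + 6·3 + 1·1.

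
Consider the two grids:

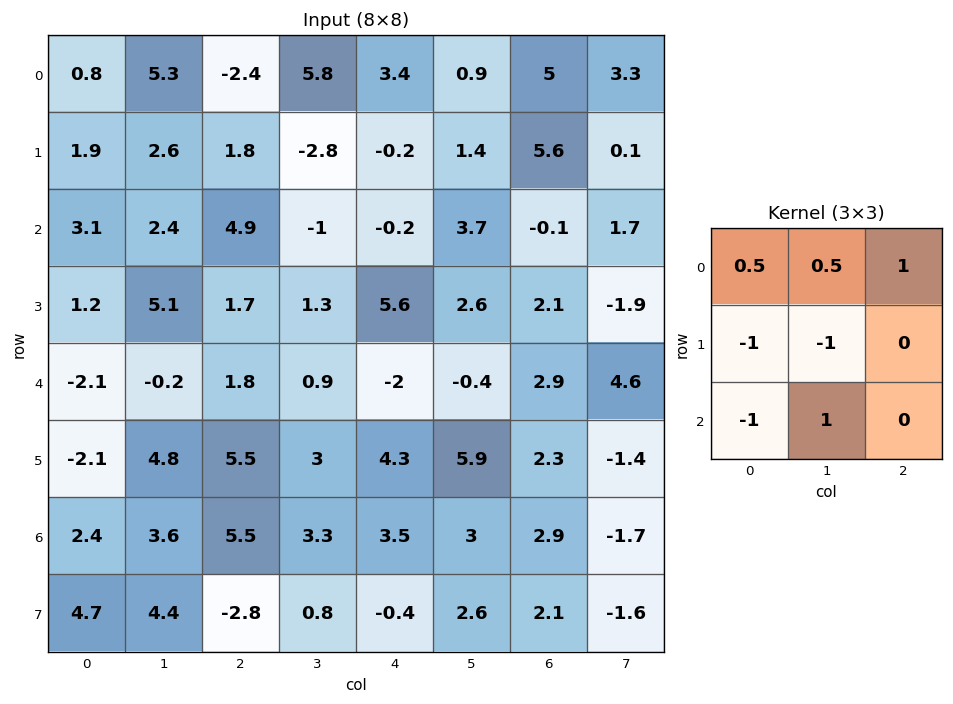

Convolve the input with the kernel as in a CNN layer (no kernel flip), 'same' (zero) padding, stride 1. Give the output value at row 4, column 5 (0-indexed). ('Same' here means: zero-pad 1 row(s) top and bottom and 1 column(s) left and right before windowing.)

The receptive field on the zero-padded input at this output position is [5.6 2.6 2.1 / -2 -0.4 2.9 / 4.3 5.9 2.3]. Elementwise product with the kernel and sum: 5.6·0.5 + 2.6·0.5 + 2.1·1 + -2·-1 + -0.4·-1 + 4.3·-1 + 5.9·1.

10.2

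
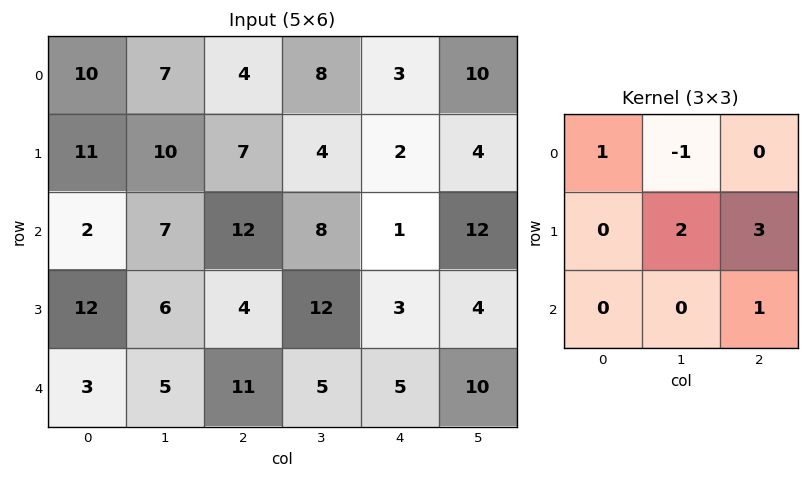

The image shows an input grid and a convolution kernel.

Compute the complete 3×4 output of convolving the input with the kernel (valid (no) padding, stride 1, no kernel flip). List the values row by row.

Output[0,0]: The receptive field on the input at this output position is [10 7 4 / 11 10 7 / 2 7 12]. Elementwise product with the kernel and sum: 10·1 + 7·-1 + 10·2 + 7·3 + 12·1.
Output[0,1]: The receptive field on the input at this output position is [7 4 8 / 10 7 4 / 7 12 8]. Elementwise product with the kernel and sum: 7·1 + 4·-1 + 7·2 + 4·3 + 8·1.

56 37 11 33
55 63 25 44
30 44 42 35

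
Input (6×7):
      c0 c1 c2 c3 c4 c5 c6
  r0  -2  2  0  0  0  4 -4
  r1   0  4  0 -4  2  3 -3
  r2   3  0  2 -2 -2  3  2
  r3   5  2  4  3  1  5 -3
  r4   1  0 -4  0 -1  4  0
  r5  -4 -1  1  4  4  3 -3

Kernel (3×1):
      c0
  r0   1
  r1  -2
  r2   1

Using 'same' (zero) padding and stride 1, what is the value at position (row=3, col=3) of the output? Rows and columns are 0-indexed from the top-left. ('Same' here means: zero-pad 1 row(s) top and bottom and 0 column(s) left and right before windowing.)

-8

The receptive field on the zero-padded input at this output position is [-2 / 3 / 0]. Elementwise product with the kernel and sum: -2·1 + 3·-2 + 0·1.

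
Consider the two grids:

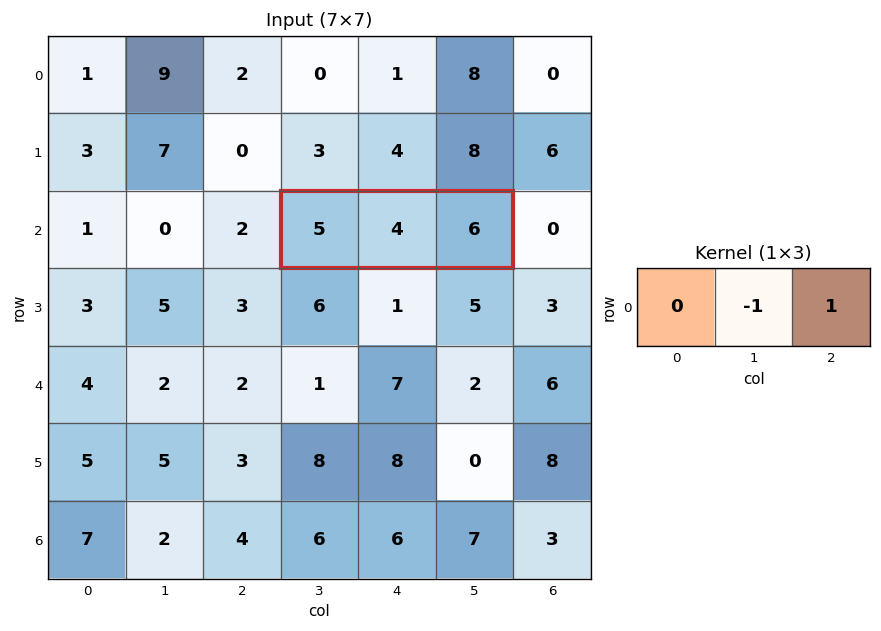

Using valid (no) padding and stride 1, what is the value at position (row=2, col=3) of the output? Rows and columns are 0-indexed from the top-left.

2

The receptive field on the input at this output position is [5 4 6]. Elementwise product with the kernel and sum: 4·-1 + 6·1.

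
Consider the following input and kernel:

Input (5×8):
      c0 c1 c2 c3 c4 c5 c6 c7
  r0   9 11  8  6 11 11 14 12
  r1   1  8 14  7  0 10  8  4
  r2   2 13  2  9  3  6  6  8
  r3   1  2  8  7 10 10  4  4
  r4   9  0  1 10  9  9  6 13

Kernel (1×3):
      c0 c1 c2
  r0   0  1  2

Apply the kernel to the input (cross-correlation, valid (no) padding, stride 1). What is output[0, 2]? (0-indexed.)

28

The receptive field on the input at this output position is [8 6 11]. Elementwise product with the kernel and sum: 6·1 + 11·2.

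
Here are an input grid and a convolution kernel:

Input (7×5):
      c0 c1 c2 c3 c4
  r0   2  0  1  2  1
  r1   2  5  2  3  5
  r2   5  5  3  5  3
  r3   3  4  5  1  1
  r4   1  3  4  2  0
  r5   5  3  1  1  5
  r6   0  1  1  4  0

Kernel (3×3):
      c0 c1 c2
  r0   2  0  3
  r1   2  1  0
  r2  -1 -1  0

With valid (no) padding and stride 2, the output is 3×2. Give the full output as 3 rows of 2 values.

Output[0,0]: The receptive field on the input at this output position is [2 0 1 / 2 5 2 / 5 5 3]. Elementwise product with the kernel and sum: 2·2 + 1·3 + 2·2 + 5·1 + 5·-1 + 5·-1.

6 4
25 20
26 6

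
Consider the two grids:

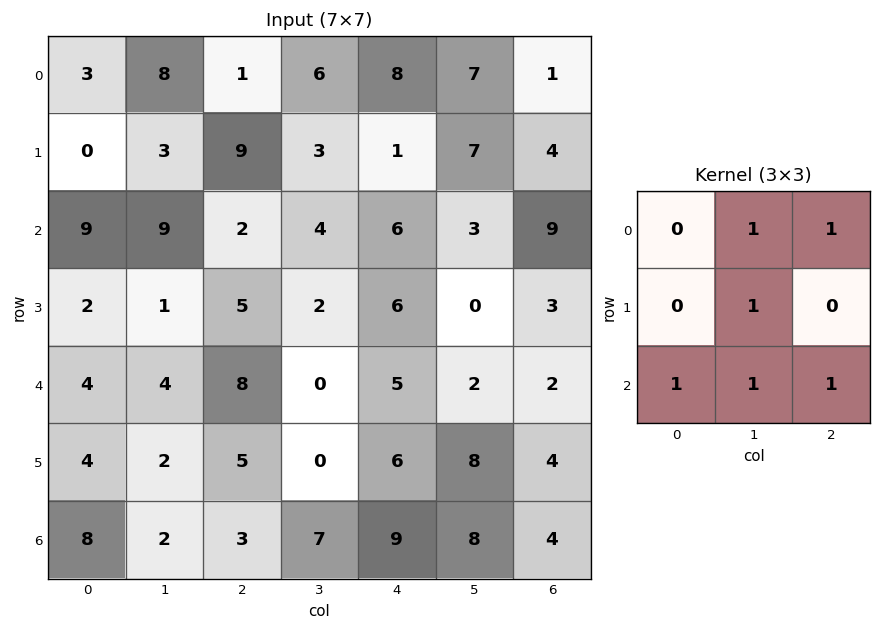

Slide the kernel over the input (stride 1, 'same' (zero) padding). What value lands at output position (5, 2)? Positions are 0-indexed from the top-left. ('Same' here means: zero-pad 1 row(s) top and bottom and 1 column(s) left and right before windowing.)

The receptive field on the zero-padded input at this output position is [4 8 0 / 2 5 0 / 2 3 7]. Elementwise product with the kernel and sum: 8·1 + 0·1 + 5·1 + 2·1 + 3·1 + 7·1.

25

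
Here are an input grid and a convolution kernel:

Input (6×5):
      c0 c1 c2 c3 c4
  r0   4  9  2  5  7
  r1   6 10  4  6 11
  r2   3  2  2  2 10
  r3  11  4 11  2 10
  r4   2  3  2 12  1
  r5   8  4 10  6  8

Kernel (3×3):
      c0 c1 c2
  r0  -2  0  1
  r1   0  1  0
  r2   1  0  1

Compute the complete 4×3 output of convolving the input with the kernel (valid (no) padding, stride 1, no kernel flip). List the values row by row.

9 -5 21
16 -6 26
4 24 11
10 6 18

Output[0,0]: The receptive field on the input at this output position is [4 9 2 / 6 10 4 / 3 2 2]. Elementwise product with the kernel and sum: 4·-2 + 2·1 + 10·1 + 3·1 + 2·1.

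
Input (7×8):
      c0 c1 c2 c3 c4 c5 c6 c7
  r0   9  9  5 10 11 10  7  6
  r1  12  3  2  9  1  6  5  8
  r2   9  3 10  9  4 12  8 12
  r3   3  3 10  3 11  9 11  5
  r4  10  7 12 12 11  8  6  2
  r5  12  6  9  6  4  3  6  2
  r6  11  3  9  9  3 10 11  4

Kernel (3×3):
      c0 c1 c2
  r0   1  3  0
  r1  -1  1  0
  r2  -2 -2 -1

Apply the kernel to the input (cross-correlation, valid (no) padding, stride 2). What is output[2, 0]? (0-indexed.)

The receptive field on the input at this output position is [10 7 12 / 12 6 9 / 11 3 9]. Elementwise product with the kernel and sum: 10·1 + 7·3 + 12·-1 + 6·1 + 11·-2 + 3·-2 + 9·-1.

-12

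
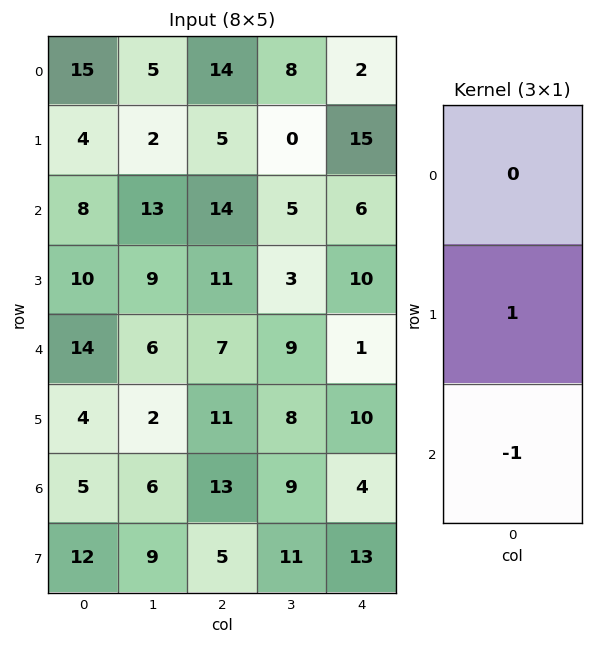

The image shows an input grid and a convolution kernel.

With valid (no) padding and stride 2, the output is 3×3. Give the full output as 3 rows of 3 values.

-4 -9 9
-4 4 9
-1 -2 6

Output[0,0]: The receptive field on the input at this output position is [15 / 4 / 8]. Elementwise product with the kernel and sum: 4·1 + 8·-1.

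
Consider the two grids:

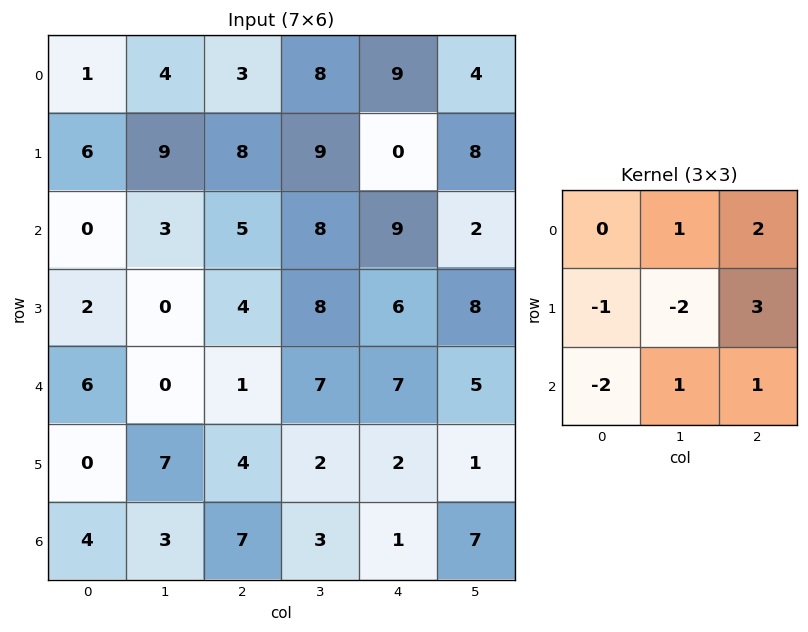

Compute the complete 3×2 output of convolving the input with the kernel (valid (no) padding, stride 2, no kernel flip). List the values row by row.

18 7
12 36
2 9

Output[0,0]: The receptive field on the input at this output position is [1 4 3 / 6 9 8 / 0 3 5]. Elementwise product with the kernel and sum: 4·1 + 3·2 + 6·-1 + 9·-2 + 8·3 + 0·-2 + 3·1 + 5·1.
Output[0,1]: The receptive field on the input at this output position is [3 8 9 / 8 9 0 / 5 8 9]. Elementwise product with the kernel and sum: 8·1 + 9·2 + 8·-1 + 9·-2 + 0·3 + 5·-2 + 8·1 + 9·1.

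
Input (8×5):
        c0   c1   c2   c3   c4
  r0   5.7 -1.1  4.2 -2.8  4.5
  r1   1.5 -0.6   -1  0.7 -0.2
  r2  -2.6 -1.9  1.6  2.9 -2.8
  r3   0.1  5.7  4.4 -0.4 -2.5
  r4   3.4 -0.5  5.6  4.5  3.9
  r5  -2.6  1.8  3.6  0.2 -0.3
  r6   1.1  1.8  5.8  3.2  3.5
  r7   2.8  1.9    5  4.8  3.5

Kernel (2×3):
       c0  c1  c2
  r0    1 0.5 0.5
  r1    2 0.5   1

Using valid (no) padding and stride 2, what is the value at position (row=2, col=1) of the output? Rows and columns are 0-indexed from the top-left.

The receptive field on the input at this output position is [5.6 4.5 3.9 / 3.6 0.2 -0.3]. Elementwise product with the kernel and sum: 5.6·1 + 4.5·0.5 + 3.9·0.5 + 3.6·2 + 0.2·0.5 + -0.3·1.

16.8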